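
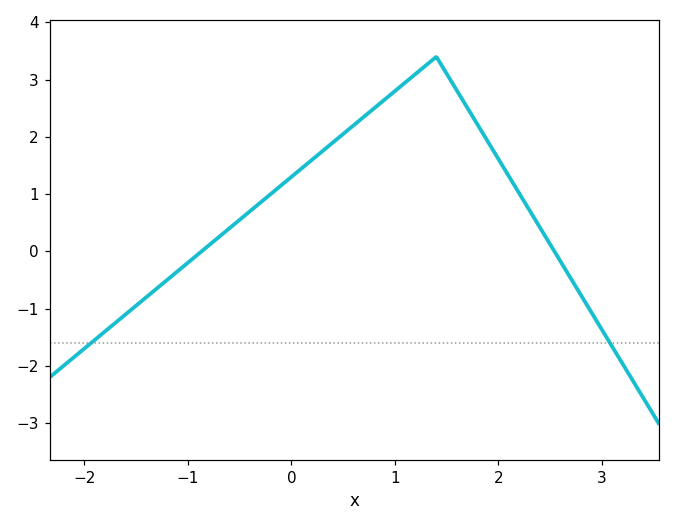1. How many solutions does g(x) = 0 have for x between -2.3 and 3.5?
2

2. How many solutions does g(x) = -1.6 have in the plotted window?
2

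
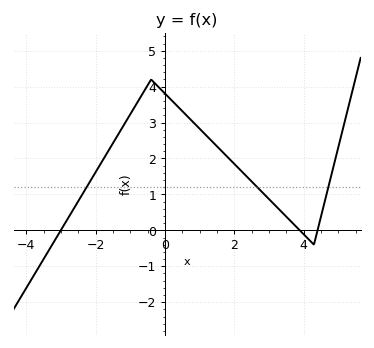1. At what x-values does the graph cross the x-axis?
-3.01, 3.89, 4.4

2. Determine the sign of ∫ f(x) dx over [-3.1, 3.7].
positive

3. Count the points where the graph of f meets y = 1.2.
3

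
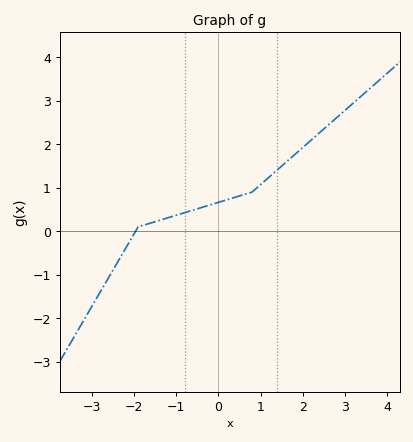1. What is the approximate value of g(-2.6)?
-1.1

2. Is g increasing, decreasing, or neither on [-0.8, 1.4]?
increasing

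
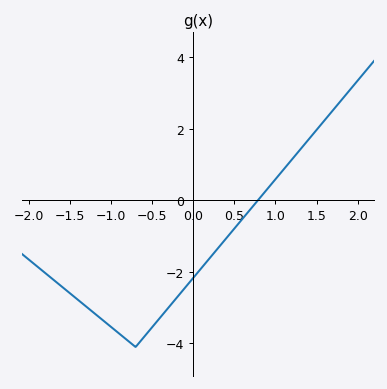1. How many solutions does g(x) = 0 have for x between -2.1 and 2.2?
1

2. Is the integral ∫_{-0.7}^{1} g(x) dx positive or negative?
negative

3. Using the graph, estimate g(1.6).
2.25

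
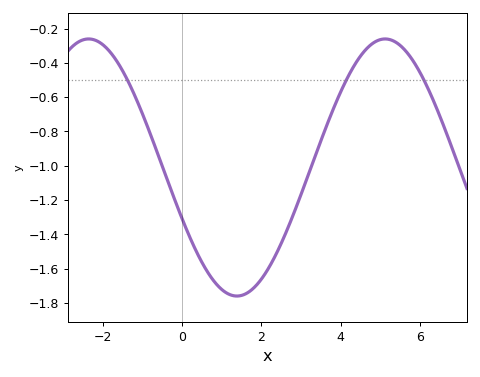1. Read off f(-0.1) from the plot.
-1.25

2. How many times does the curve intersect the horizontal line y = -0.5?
3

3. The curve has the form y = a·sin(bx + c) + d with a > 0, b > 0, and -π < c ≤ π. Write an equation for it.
y = 0.75sin(0.84x - 2.73) - 1.01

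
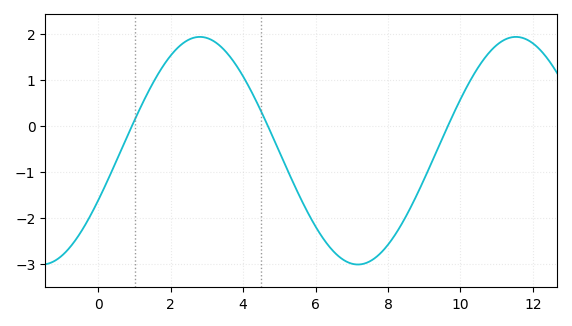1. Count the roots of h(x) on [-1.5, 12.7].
3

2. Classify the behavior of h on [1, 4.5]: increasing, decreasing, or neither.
neither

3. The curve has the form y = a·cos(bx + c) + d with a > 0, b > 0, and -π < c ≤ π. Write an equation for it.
y = 2.47cos(0.72x - 2) - 0.54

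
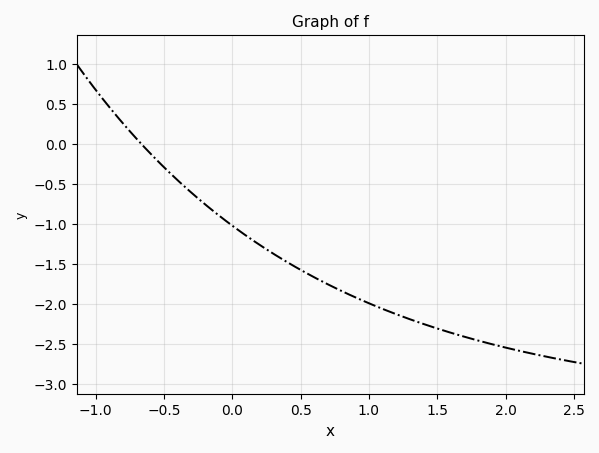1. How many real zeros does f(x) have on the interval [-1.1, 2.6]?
1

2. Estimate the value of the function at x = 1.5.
-2.3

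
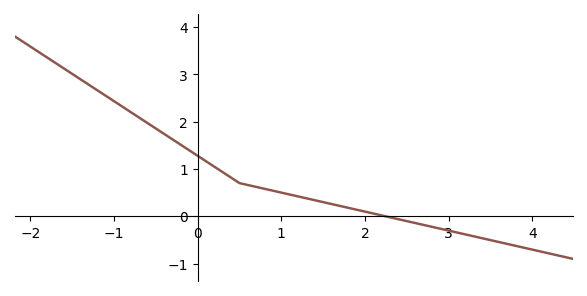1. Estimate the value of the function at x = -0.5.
1.9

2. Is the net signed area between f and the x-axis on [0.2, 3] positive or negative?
positive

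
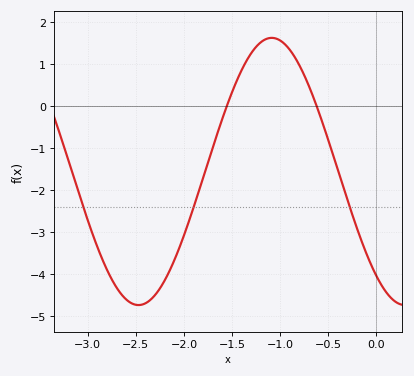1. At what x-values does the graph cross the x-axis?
-1.55, -0.622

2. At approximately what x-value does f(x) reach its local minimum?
-2.47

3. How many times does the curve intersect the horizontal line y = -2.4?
3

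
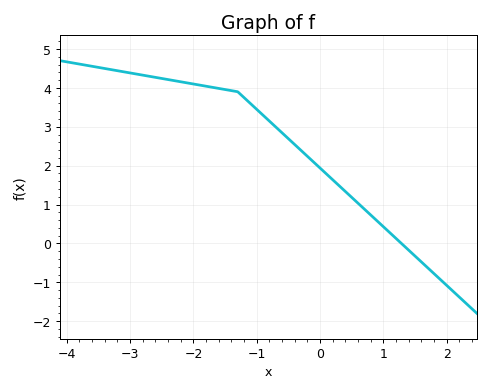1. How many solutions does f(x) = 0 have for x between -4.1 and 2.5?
1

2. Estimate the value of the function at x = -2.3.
4.2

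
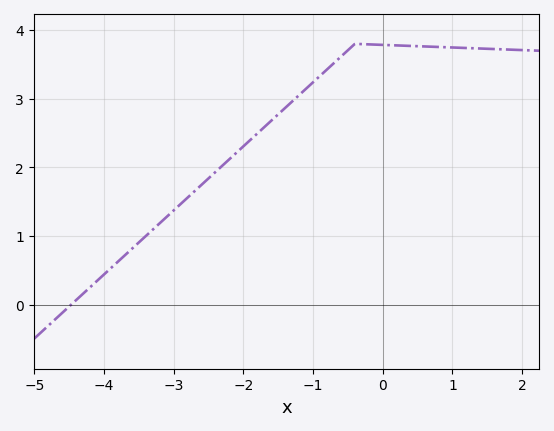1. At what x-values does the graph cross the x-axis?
-4.47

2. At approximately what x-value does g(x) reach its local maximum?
-0.397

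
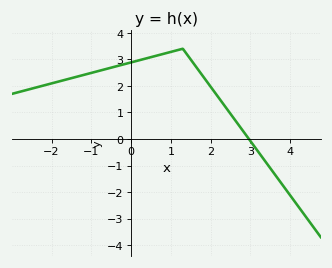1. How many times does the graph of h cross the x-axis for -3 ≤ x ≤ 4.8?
1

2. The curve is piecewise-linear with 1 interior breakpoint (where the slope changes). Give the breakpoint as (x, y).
(1.3, 3.4)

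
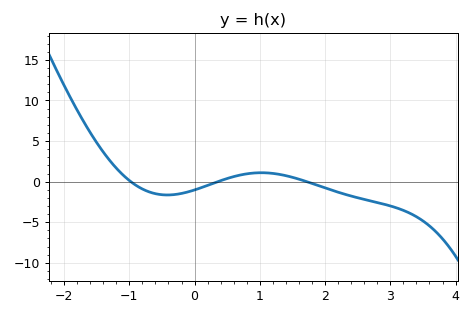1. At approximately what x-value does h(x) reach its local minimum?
-0.4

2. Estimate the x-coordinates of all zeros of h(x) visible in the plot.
-1, 0.4, 1.7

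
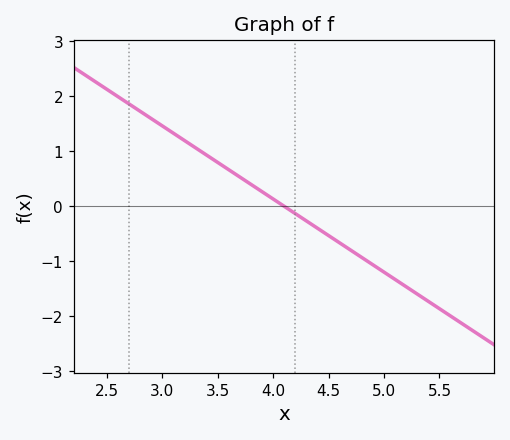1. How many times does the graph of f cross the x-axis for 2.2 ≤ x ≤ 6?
1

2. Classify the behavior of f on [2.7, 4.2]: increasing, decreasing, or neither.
decreasing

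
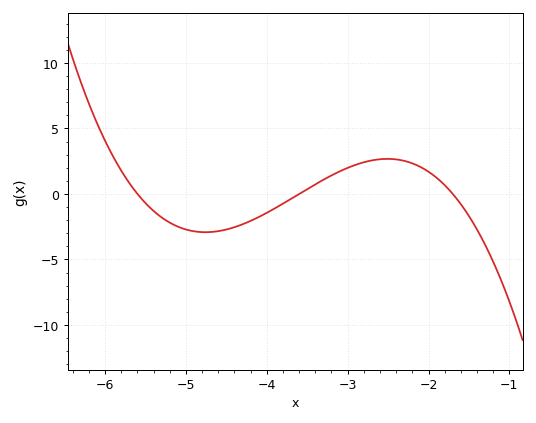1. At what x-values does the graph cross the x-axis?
-5.6, -3.6, -1.7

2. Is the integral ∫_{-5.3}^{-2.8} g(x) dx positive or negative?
negative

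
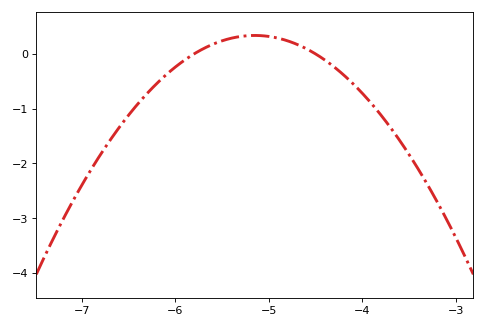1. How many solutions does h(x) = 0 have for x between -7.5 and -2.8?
2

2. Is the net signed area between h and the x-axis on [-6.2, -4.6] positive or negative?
positive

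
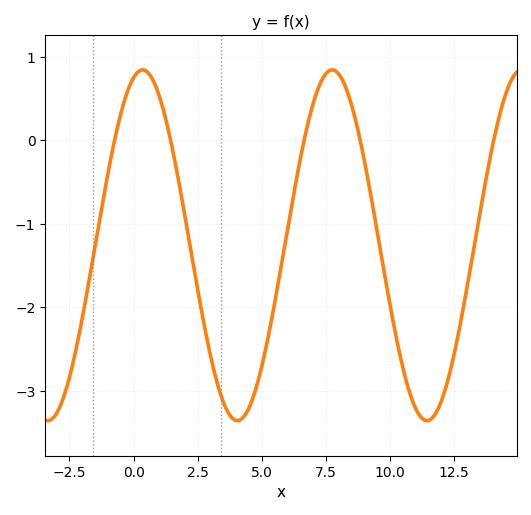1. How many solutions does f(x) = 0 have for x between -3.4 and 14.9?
5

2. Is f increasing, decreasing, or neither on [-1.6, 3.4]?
neither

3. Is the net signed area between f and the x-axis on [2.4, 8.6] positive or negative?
negative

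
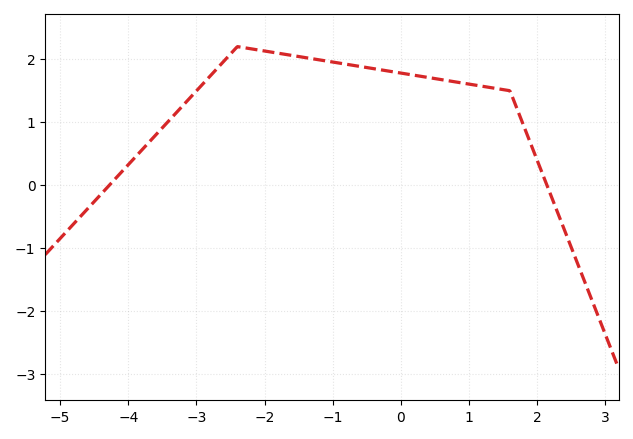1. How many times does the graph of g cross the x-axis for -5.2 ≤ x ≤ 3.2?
2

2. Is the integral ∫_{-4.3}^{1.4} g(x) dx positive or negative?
positive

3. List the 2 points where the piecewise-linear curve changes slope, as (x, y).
(-2.4, 2.2); (1.6, 1.5)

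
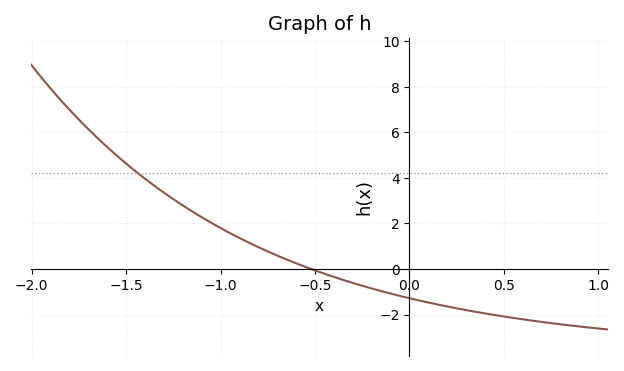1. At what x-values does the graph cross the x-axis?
-0.5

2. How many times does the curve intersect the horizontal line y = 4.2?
1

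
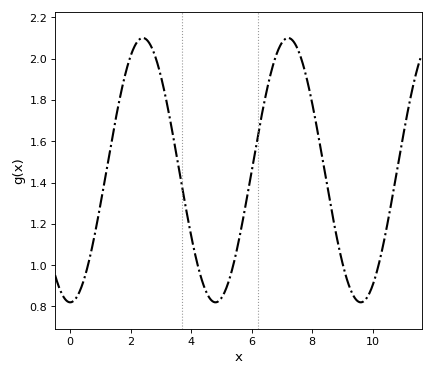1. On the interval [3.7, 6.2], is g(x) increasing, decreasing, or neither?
neither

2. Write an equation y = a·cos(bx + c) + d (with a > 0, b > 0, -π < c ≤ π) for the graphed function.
y = 0.64cos(1.3x + 3.1) + 1.46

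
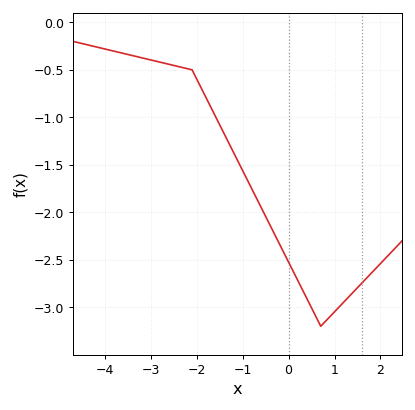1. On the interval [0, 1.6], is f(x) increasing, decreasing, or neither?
neither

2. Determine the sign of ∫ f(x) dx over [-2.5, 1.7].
negative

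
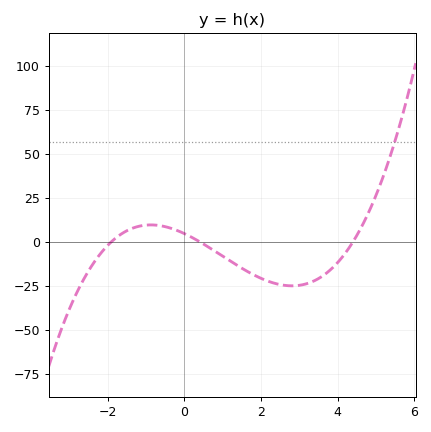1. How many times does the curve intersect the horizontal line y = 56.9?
1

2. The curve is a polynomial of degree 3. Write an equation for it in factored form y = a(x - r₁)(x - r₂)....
y = 1.39(x + 1.9)(x - 0.4)(x - 4.4)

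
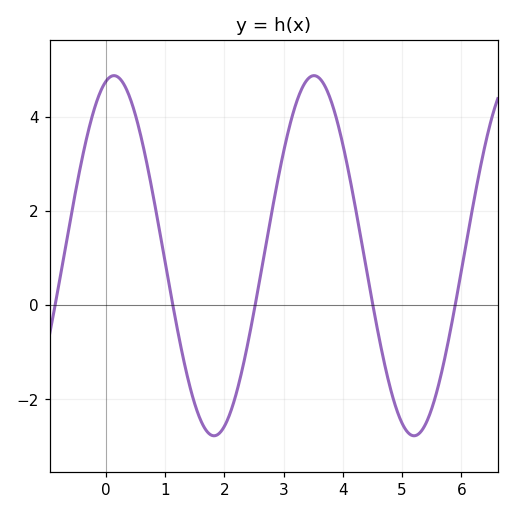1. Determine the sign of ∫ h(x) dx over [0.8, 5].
positive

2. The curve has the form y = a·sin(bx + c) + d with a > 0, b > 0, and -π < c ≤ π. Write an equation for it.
y = 3.82sin(1.86x + 1.32) + 1.05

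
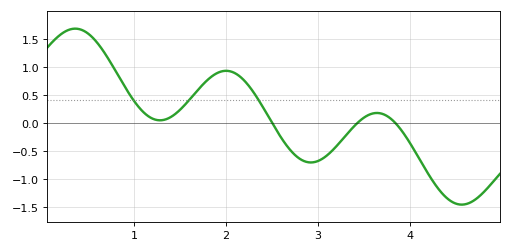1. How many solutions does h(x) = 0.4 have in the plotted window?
3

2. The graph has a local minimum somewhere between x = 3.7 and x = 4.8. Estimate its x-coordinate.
4.56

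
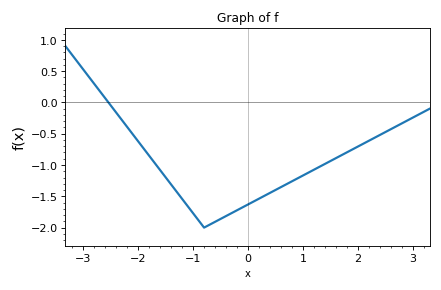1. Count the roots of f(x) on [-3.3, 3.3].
1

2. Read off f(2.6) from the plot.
-0.45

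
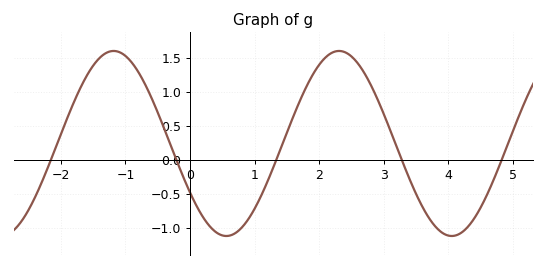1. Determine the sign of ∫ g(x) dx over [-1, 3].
positive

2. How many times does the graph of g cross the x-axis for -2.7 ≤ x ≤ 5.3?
5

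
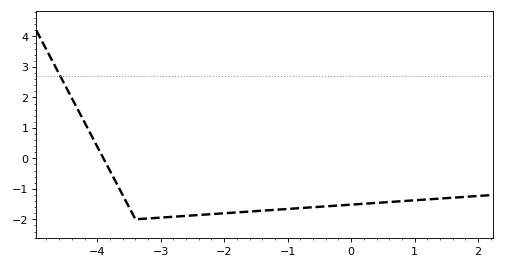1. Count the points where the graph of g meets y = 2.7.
1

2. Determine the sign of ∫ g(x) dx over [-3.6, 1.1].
negative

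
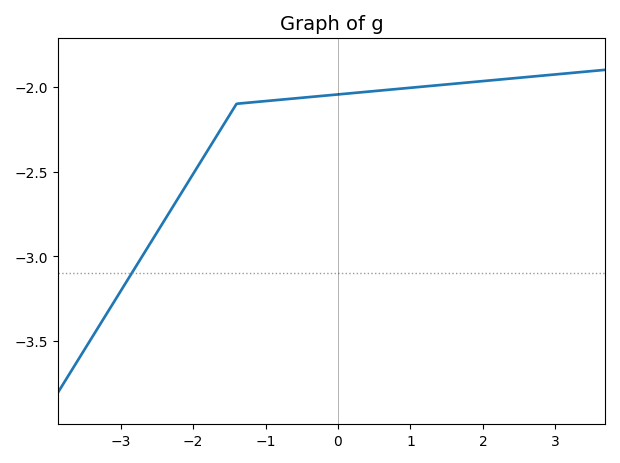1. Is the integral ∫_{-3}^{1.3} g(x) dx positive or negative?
negative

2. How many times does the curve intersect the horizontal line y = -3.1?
1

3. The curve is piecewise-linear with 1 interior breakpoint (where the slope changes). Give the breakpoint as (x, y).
(-1.4, -2.1)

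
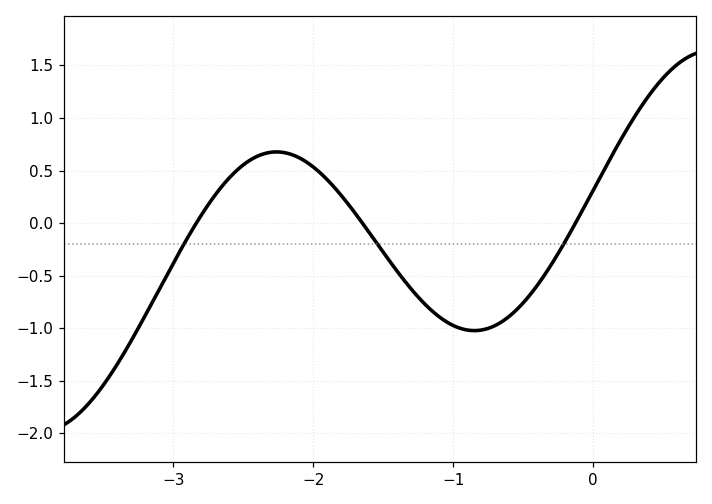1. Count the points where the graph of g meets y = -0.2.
3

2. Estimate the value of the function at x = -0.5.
-0.75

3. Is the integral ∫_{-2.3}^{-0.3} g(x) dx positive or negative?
negative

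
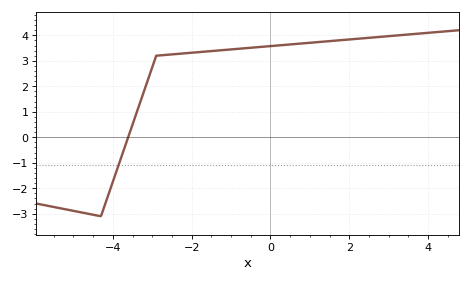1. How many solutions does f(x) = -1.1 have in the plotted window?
1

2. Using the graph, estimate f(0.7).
3.67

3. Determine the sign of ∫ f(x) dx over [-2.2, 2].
positive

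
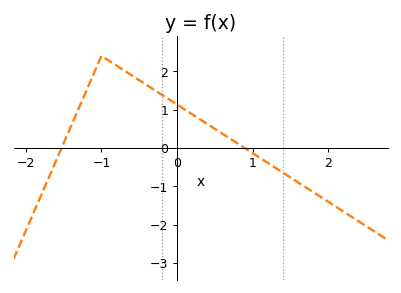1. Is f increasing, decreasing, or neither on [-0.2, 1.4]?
decreasing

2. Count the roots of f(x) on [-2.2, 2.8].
2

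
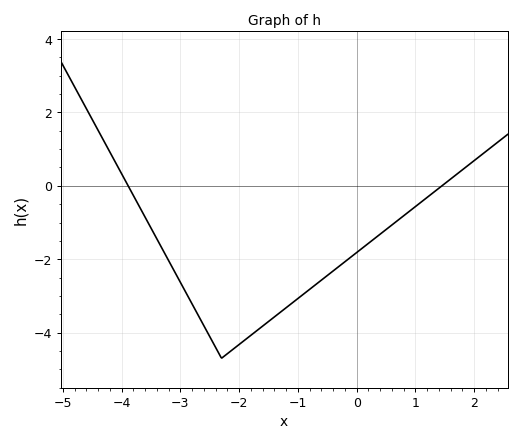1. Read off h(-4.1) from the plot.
0.627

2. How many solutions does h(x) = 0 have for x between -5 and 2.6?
2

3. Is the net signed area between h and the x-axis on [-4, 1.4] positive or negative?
negative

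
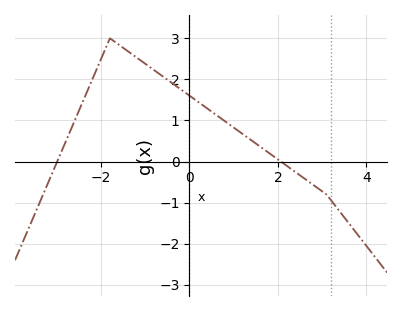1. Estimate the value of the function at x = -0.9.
2.3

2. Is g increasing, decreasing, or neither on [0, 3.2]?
decreasing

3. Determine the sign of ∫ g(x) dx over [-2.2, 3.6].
positive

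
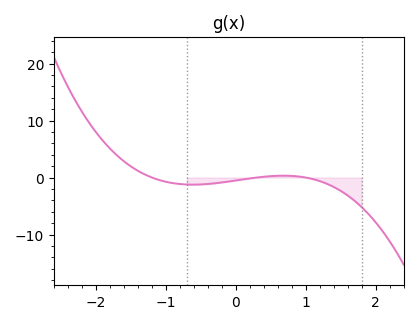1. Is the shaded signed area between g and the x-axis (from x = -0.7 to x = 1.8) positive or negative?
negative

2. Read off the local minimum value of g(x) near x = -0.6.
-1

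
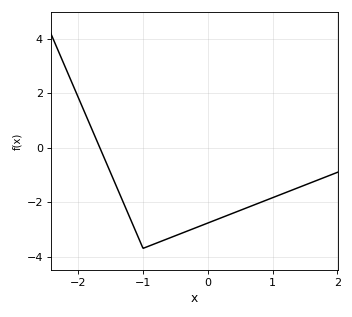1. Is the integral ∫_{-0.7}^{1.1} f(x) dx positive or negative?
negative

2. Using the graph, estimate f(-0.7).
-3.42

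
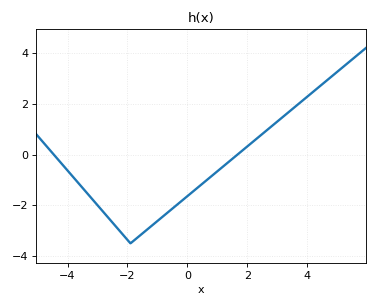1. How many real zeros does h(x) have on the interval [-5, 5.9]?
2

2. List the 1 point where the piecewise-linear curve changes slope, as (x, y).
(-1.9, -3.5)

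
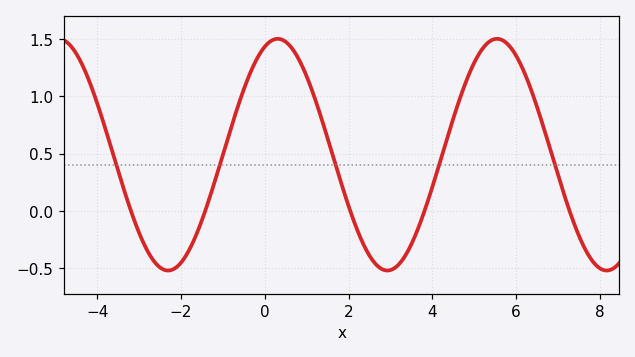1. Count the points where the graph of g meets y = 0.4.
5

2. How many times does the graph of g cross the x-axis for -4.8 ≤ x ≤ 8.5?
5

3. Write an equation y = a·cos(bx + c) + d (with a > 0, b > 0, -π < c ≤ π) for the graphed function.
y = 1.01cos(1.2x - 0.37) + 0.49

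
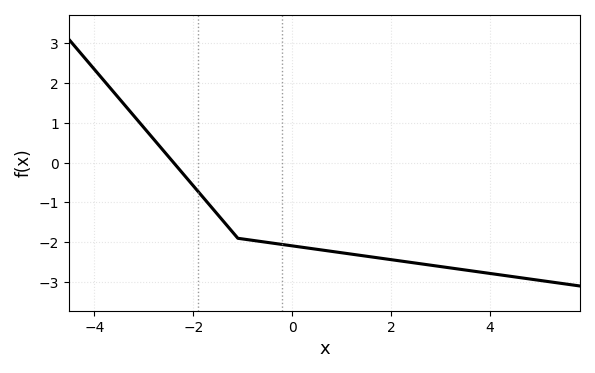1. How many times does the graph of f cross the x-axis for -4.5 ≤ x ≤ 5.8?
1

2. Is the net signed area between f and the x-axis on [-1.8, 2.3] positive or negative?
negative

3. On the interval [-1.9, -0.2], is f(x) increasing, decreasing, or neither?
decreasing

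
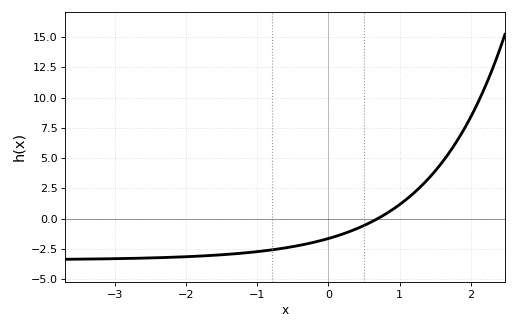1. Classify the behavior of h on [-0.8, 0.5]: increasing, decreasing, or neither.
increasing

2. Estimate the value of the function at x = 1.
1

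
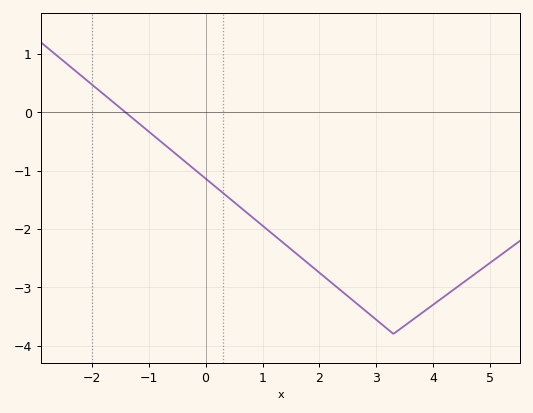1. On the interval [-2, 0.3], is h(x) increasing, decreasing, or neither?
decreasing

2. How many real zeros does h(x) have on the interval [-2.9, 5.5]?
1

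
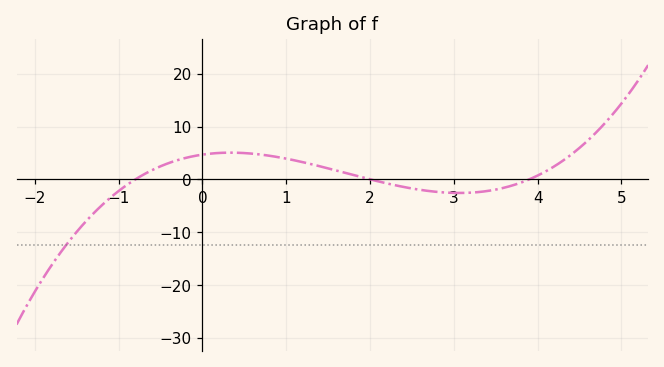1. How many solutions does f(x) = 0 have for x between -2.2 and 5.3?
3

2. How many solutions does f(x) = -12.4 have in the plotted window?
1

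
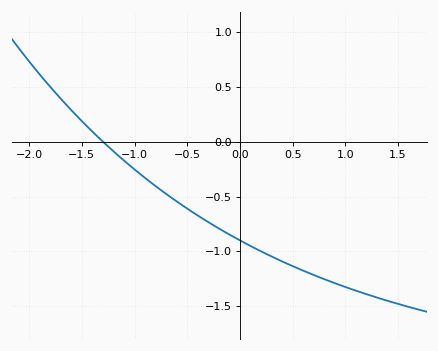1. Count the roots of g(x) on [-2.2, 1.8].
1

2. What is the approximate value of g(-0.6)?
-0.545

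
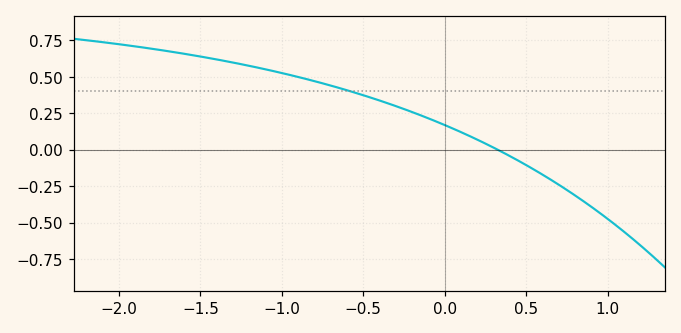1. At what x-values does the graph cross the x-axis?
0.35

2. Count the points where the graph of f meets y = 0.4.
1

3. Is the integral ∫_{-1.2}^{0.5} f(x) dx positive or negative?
positive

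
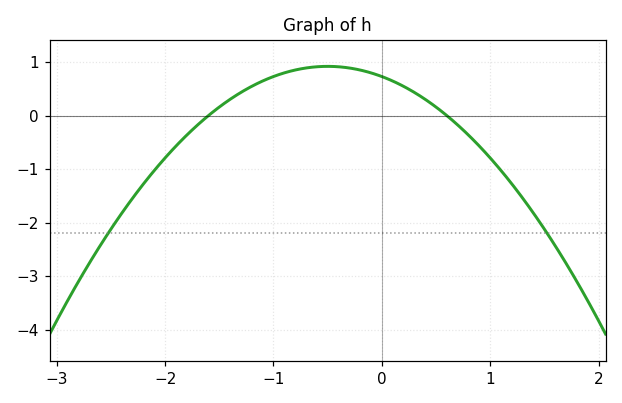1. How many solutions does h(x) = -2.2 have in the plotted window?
2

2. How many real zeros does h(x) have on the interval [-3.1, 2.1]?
2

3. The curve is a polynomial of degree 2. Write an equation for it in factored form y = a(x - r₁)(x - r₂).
y = -0.76(x + 1.6)(x - 0.6)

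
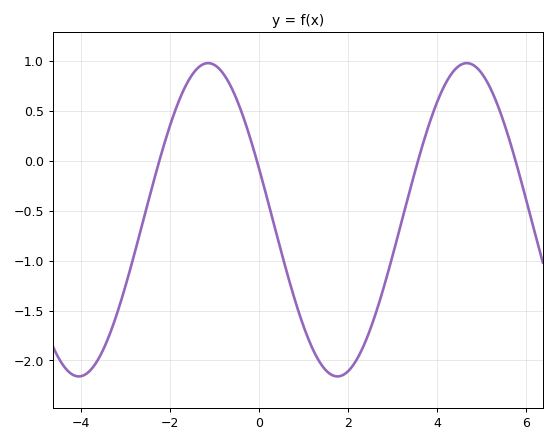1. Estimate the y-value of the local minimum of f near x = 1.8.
-2.15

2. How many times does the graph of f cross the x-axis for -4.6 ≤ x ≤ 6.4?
4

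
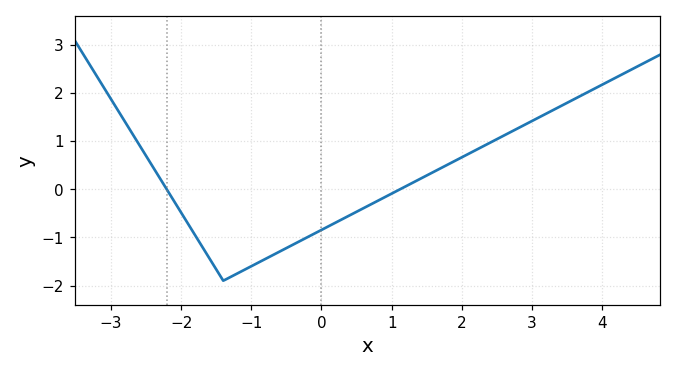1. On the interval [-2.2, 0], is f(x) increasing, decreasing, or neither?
neither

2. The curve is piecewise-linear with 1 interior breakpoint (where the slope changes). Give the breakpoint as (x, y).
(-1.4, -1.9)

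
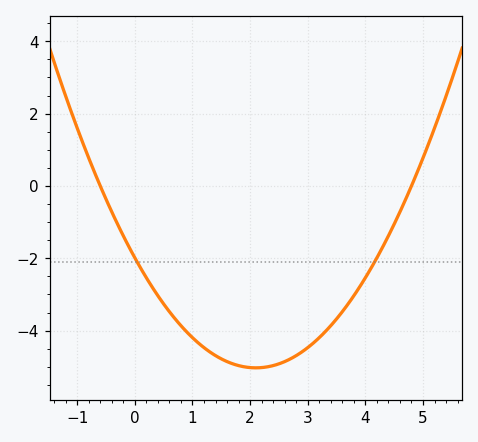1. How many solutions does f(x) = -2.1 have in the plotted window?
2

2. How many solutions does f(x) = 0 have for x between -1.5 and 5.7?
2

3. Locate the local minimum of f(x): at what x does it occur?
2.1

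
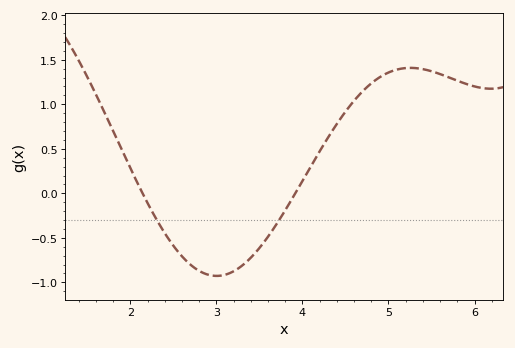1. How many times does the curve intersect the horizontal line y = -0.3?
2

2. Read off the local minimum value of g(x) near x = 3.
-0.928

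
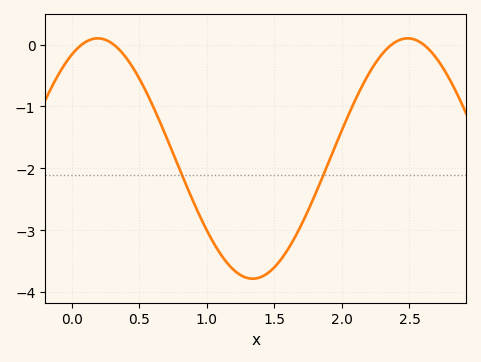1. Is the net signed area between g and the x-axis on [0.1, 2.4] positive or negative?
negative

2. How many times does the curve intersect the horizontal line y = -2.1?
2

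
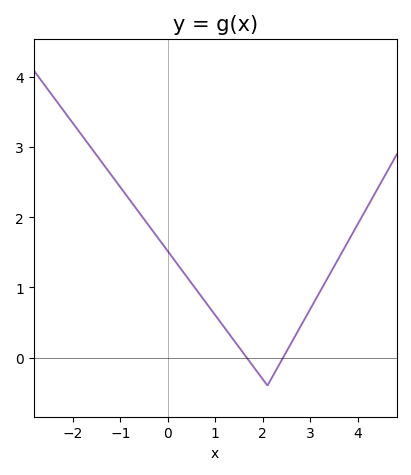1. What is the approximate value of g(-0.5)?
1.97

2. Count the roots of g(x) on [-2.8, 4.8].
2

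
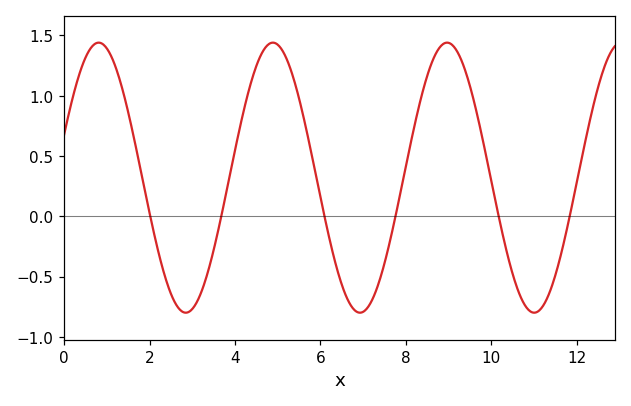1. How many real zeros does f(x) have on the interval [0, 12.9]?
6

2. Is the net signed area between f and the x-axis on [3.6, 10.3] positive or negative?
positive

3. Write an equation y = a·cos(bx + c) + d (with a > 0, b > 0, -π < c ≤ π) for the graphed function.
y = 1.12cos(1.5x - 1.2) + 0.32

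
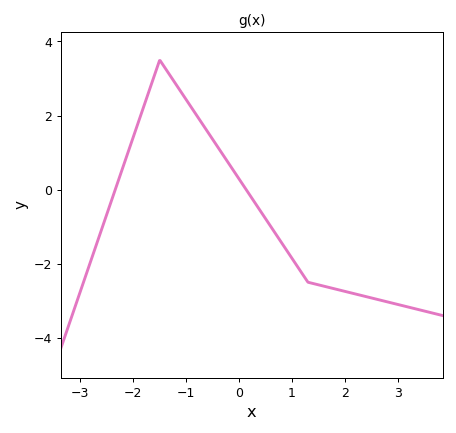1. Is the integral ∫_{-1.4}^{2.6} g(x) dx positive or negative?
negative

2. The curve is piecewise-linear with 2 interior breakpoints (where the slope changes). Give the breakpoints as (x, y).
(-1.5, 3.5); (1.3, -2.5)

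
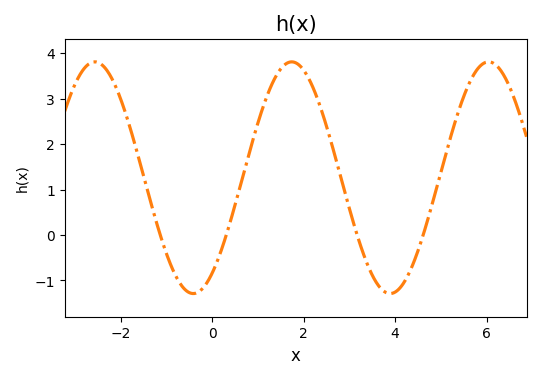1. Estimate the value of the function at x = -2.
3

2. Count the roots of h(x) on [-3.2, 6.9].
4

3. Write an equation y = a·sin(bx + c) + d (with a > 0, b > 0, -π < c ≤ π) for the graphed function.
y = 2.55sin(1.5x - 0.97) + 1.26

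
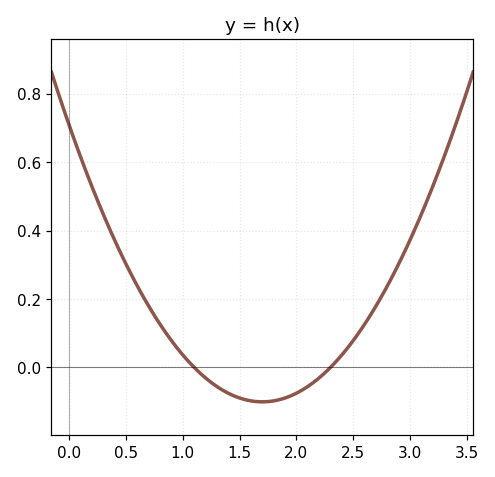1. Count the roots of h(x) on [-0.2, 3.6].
2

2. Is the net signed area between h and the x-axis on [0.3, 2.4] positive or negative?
positive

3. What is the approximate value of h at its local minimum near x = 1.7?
-0.1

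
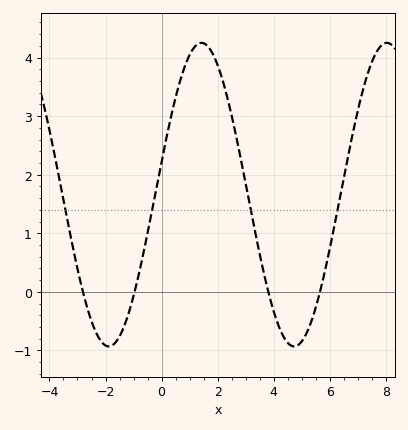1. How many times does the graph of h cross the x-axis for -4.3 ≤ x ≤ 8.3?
4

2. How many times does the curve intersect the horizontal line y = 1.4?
4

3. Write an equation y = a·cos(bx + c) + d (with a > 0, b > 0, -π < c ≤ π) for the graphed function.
y = 2.59cos(0.95x - 1.4) + 1.66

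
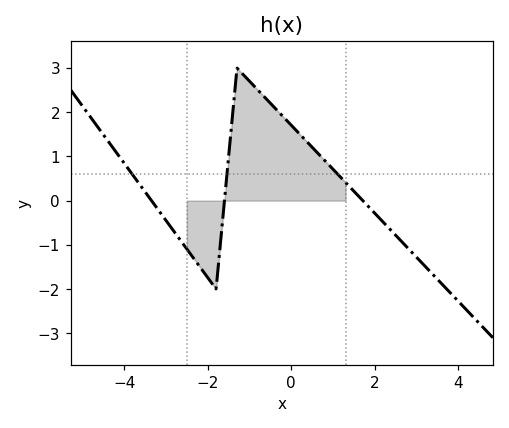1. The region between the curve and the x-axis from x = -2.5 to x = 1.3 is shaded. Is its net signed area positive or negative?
positive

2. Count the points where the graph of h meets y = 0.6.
3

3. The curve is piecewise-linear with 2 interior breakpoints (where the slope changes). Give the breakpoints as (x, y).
(-1.8, -2); (-1.3, 3)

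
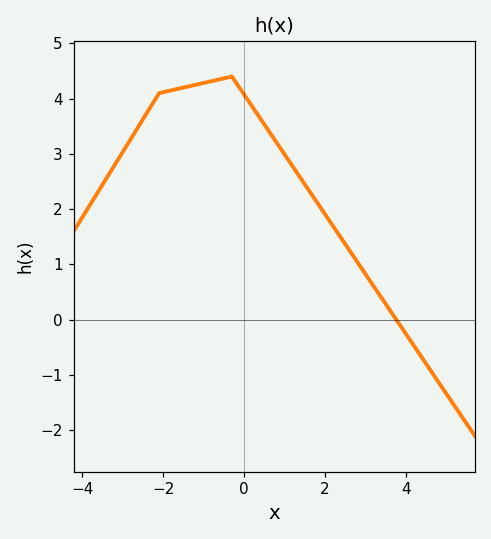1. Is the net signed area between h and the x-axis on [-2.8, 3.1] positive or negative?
positive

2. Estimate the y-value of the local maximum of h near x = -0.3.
4.4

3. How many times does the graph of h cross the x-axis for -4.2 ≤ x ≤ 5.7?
1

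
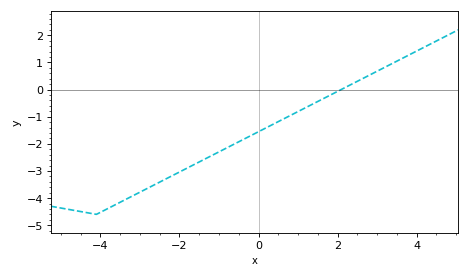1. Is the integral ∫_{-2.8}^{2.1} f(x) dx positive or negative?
negative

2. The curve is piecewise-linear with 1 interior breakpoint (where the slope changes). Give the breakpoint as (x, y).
(-4.1, -4.6)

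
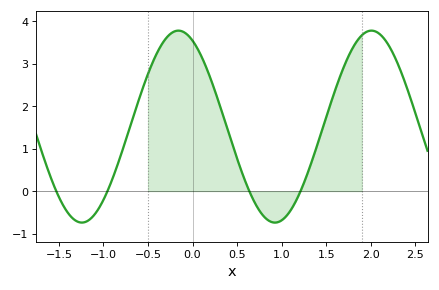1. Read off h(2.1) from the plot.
3.7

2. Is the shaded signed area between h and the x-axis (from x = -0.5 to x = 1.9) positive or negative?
positive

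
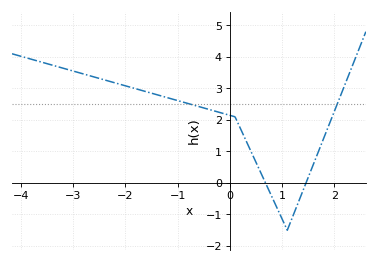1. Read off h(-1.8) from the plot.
3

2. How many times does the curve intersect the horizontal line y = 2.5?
2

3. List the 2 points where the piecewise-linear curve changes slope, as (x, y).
(0.1, 2.1); (1.1, -1.5)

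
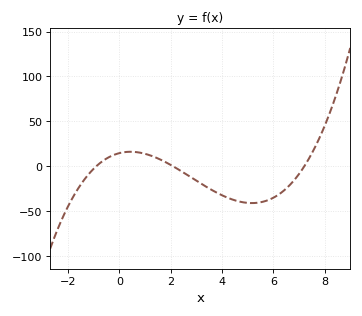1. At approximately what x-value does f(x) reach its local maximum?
0.4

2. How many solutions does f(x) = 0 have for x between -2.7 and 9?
3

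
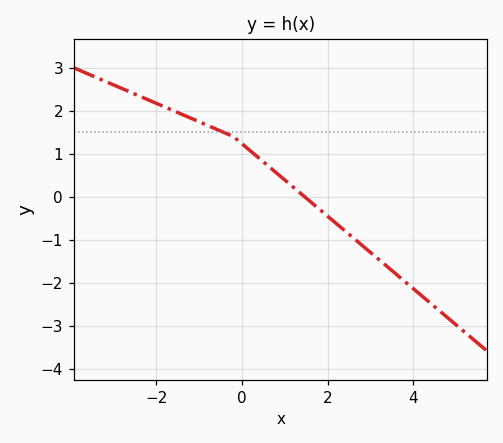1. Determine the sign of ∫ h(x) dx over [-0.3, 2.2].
positive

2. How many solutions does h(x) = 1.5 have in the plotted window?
1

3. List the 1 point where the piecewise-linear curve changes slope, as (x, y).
(-0.2, 1.4)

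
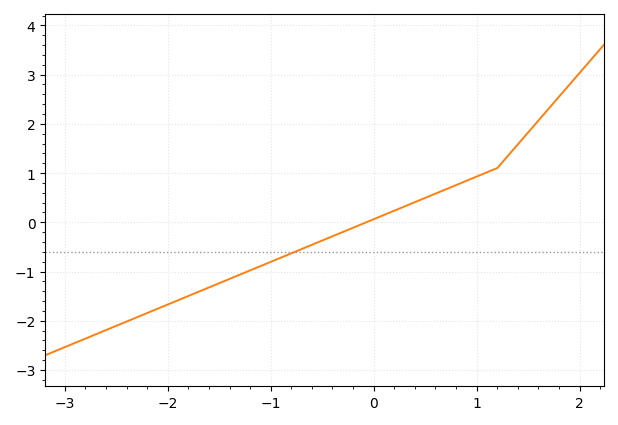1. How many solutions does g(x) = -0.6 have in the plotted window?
1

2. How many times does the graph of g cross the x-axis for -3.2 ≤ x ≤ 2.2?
1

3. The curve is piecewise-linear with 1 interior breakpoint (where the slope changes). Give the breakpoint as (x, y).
(1.2, 1.1)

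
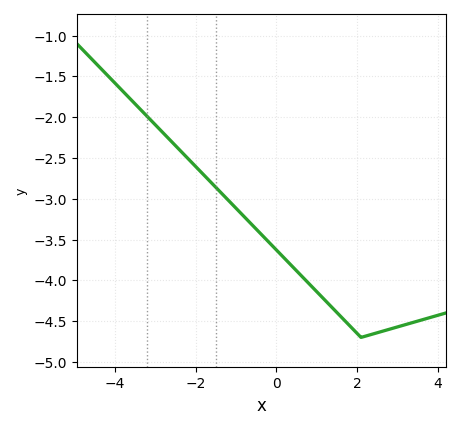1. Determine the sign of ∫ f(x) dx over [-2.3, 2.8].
negative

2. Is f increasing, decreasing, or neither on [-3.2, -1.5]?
decreasing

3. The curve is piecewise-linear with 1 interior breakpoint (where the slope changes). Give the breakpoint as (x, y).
(2.1, -4.7)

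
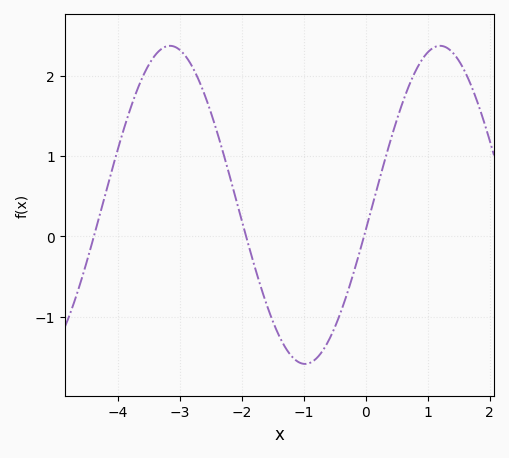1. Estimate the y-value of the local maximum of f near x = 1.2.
2.4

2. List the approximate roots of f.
-4.4, -1.9, 0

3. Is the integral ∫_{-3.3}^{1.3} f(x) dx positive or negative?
positive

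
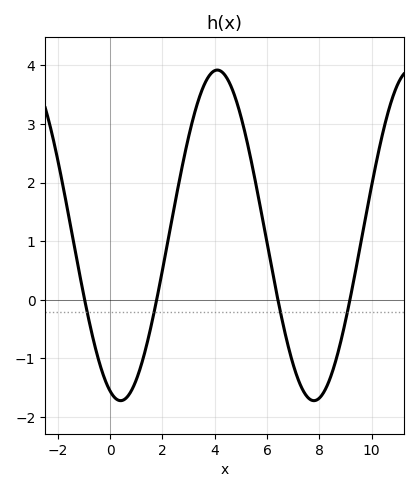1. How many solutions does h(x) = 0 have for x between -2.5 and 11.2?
4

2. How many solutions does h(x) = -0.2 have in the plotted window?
4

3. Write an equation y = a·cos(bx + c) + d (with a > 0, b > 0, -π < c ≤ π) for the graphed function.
y = 2.82cos(0.85x + 2.8) + 1.1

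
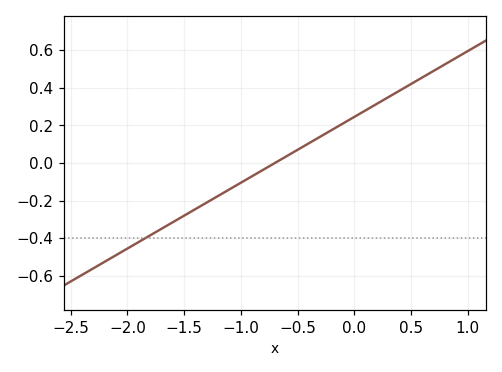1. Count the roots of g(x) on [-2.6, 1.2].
1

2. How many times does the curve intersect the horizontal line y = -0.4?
1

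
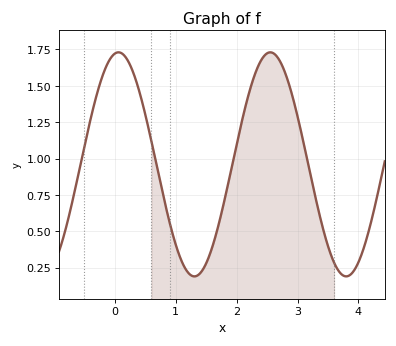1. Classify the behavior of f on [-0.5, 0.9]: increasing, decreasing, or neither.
neither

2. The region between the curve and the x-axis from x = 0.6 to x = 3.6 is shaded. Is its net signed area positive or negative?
positive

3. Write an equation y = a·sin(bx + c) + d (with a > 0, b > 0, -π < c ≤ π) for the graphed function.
y = 0.77sin(2.5x + 1.4) + 0.96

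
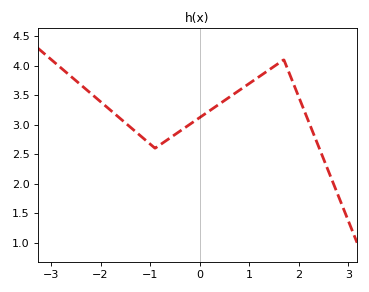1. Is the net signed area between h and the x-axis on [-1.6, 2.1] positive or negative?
positive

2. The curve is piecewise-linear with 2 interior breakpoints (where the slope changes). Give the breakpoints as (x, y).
(-0.9, 2.6); (1.7, 4.1)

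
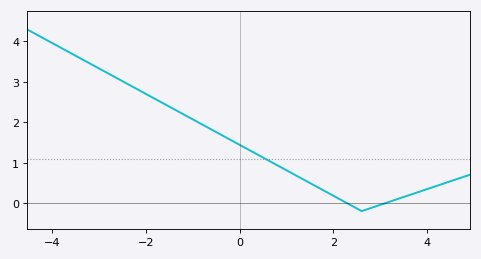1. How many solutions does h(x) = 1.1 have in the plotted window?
1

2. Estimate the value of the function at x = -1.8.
2.6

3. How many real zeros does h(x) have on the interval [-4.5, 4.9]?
2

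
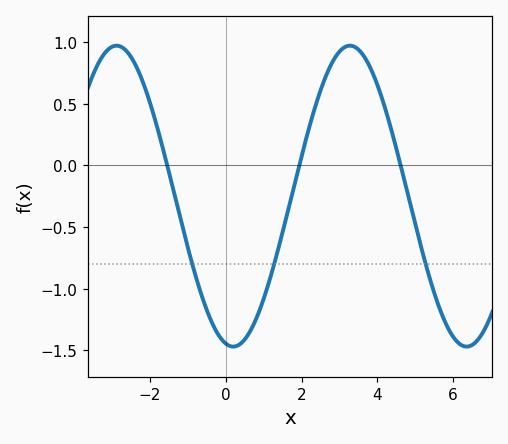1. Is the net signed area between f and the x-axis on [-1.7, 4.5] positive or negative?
negative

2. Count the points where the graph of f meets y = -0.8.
3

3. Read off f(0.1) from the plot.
-1.45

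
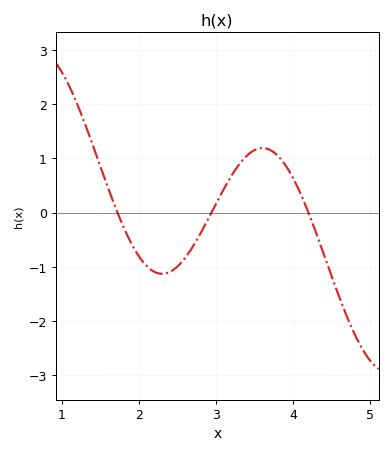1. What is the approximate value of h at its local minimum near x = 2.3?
-1.13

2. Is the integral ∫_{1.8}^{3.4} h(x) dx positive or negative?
negative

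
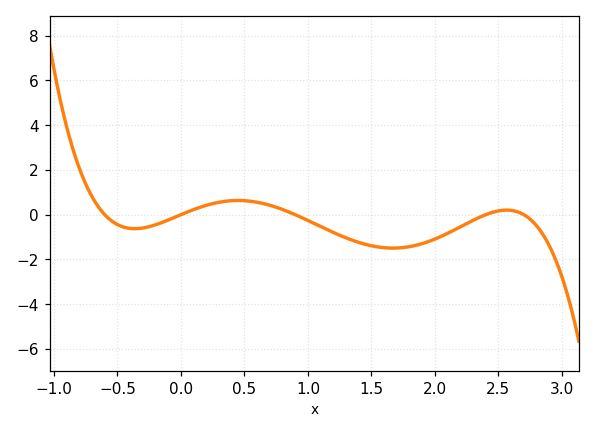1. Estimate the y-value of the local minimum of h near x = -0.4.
-0.625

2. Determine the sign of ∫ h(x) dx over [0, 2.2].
negative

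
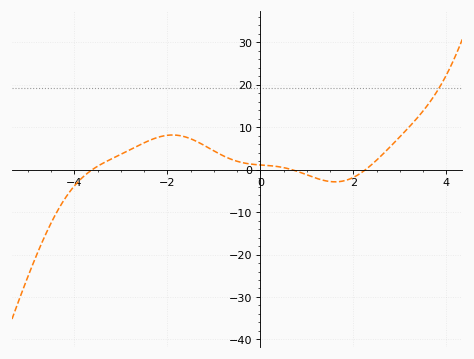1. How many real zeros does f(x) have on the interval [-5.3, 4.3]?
3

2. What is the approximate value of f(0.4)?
1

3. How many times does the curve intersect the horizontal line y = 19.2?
1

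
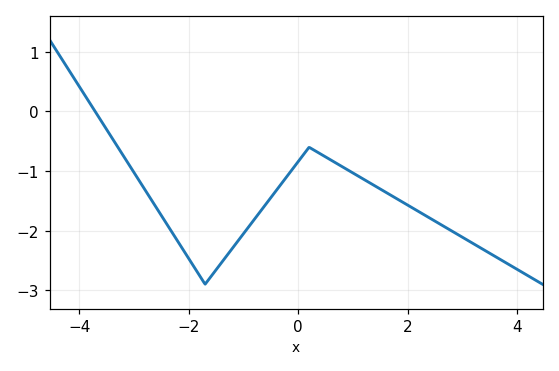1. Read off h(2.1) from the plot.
-1.62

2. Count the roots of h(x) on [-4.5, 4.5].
1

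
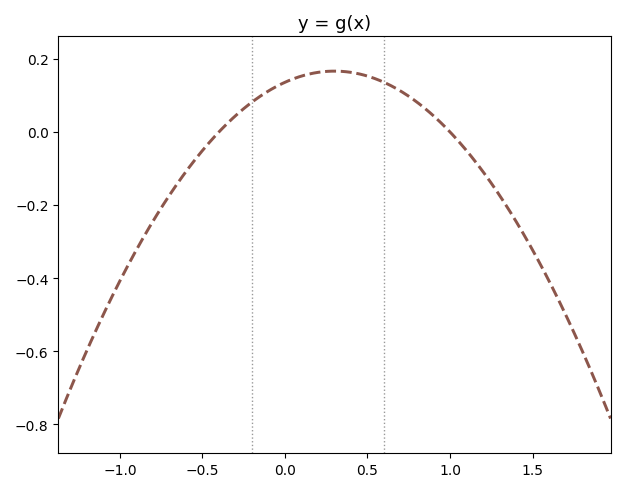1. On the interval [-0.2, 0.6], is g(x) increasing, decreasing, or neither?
neither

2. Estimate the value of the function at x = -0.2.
0.082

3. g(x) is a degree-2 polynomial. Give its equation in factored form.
y = -0.34(x + 0.4)(x - 1)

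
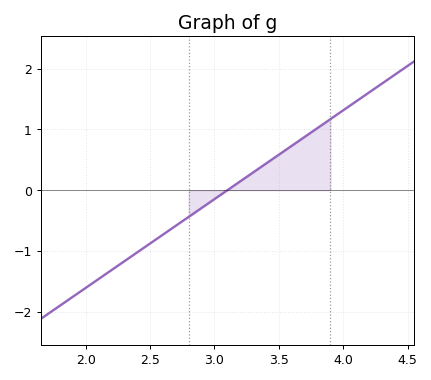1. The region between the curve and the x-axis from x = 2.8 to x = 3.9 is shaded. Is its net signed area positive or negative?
positive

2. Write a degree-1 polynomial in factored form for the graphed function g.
y = 1.46(x - 3.1)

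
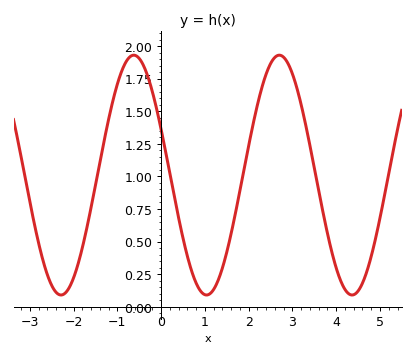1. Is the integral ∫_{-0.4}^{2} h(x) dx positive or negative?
positive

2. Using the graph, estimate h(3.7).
0.7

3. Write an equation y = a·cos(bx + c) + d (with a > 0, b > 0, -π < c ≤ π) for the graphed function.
y = 0.92cos(1.9x + 1.2) + 1.01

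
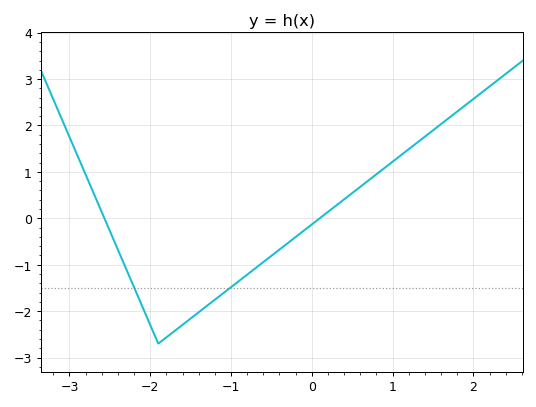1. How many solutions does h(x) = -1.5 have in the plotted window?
2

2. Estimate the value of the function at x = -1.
-1.48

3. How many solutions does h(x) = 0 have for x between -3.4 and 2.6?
2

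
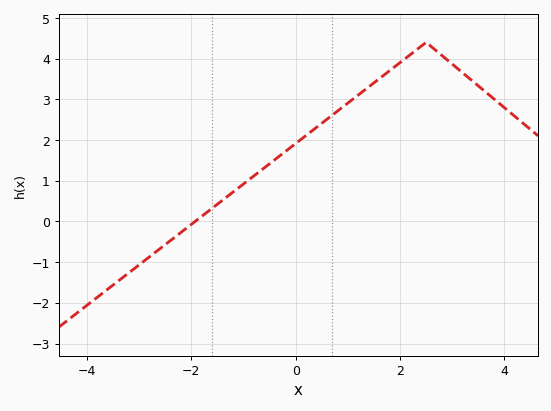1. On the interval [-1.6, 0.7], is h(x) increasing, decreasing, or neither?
increasing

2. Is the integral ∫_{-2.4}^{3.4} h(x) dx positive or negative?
positive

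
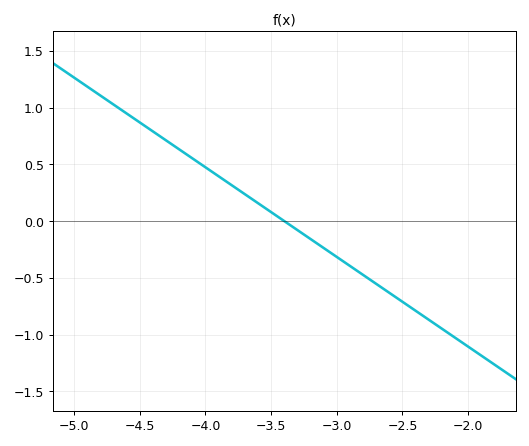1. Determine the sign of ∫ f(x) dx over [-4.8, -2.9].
positive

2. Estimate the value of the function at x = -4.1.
0.55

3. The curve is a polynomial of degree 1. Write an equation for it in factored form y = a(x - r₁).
y = -0.79(x + 3.4)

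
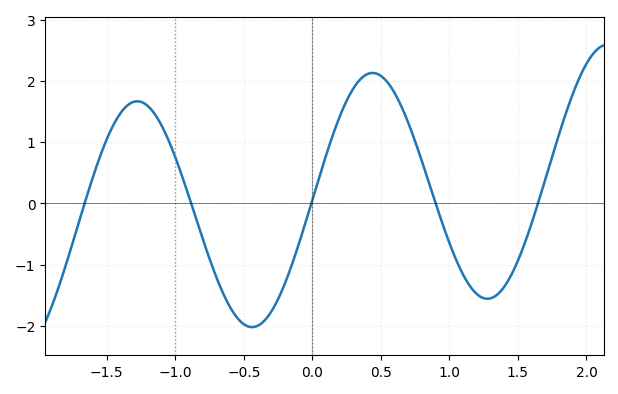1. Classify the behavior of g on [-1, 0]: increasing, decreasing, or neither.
neither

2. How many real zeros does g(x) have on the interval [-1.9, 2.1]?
5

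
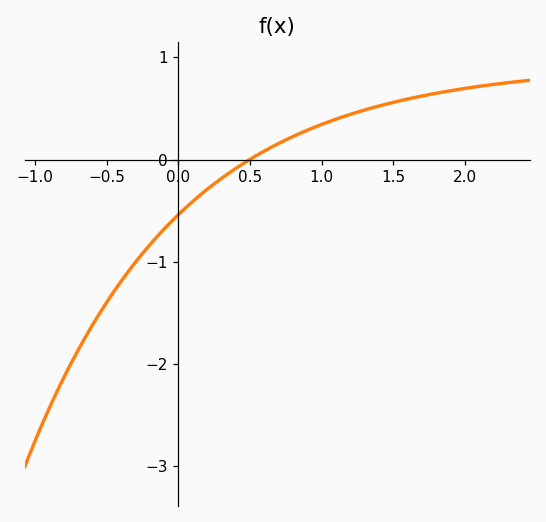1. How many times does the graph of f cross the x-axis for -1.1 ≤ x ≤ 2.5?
1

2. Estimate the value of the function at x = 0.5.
0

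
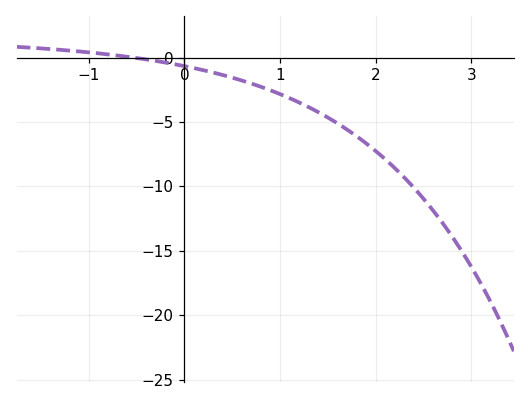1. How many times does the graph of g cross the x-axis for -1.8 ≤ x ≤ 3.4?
1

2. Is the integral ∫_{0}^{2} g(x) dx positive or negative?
negative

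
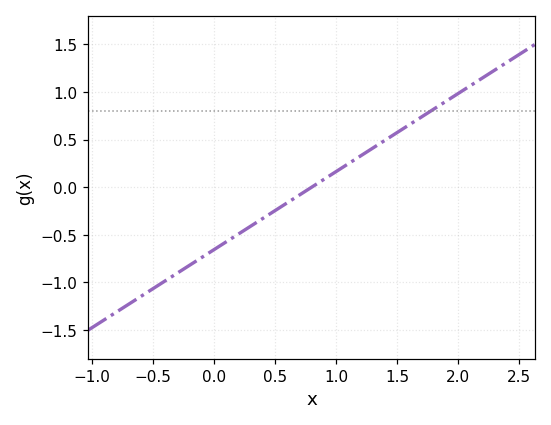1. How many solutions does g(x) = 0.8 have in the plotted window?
1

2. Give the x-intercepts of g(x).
0.8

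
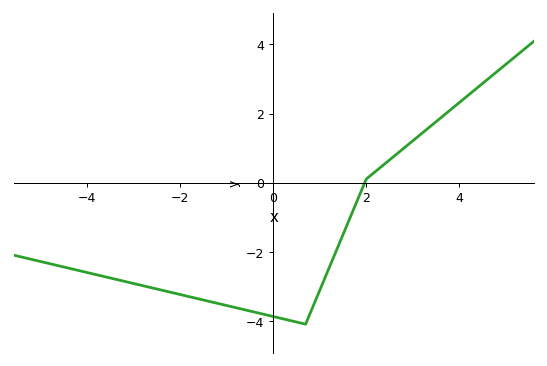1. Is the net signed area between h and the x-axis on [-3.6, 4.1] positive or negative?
negative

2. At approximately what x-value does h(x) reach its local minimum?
0.695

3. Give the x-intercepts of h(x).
1.97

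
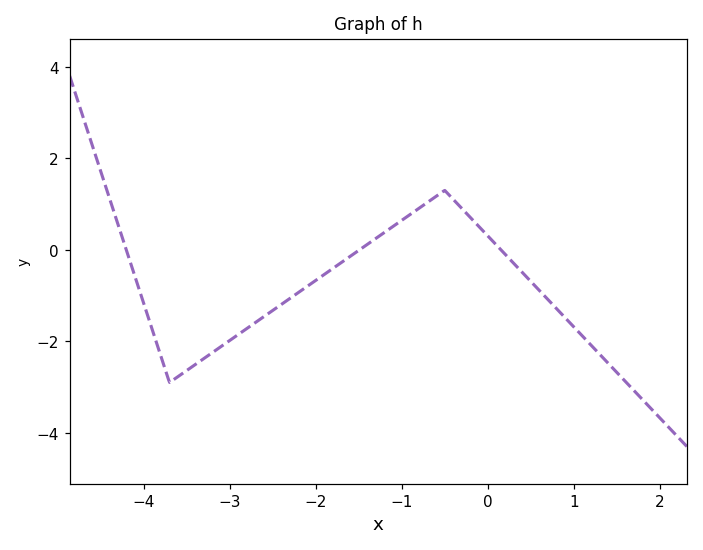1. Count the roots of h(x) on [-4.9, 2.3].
3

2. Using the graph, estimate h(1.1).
-1.8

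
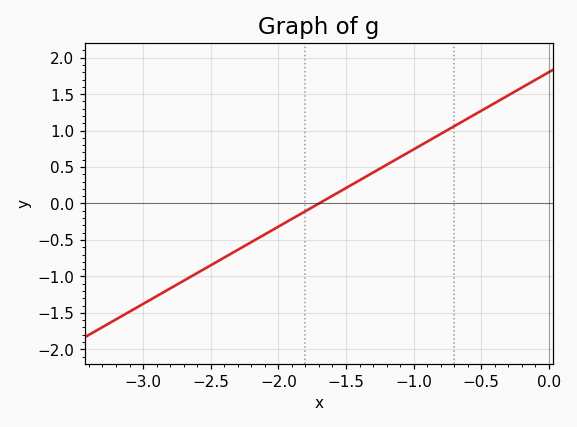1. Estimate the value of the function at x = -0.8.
0.954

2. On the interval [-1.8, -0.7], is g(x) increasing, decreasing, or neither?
increasing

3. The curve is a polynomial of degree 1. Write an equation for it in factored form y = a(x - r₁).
y = 1.06(x + 1.7)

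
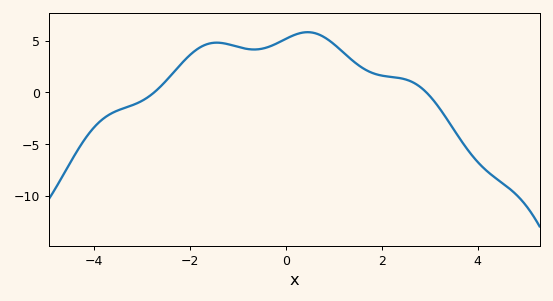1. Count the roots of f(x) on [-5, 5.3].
2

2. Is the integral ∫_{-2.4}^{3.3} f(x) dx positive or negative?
positive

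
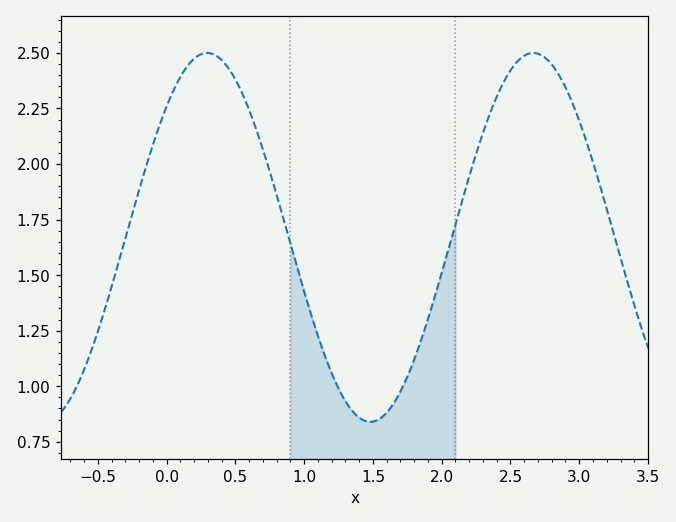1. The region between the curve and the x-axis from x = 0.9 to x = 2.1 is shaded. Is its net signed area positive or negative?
positive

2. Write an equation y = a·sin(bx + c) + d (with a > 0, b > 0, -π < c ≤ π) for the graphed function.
y = 0.83sin(2.6x + 0.79) + 1.67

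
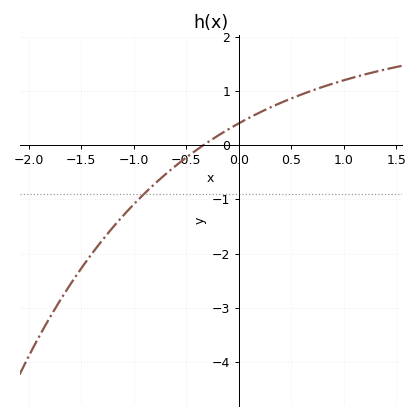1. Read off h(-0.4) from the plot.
-0.087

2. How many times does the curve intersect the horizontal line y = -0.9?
1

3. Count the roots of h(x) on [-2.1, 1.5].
1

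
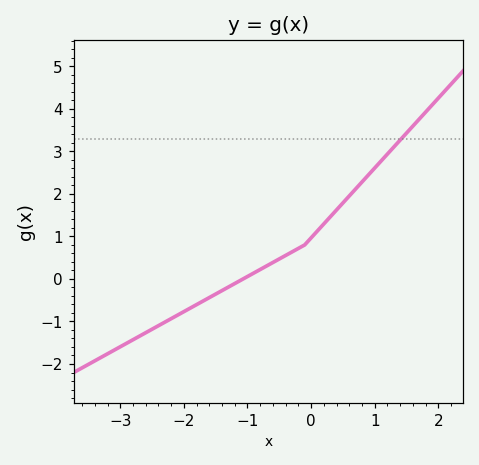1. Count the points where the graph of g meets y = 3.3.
1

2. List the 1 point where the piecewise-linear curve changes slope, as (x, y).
(-0.1, 0.8)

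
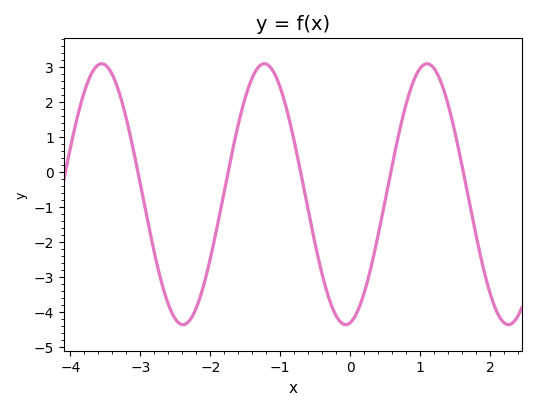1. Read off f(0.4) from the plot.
-1.8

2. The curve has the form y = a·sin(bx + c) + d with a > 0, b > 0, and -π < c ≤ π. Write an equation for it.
y = 3.73sin(2.7x - 1.4) - 0.64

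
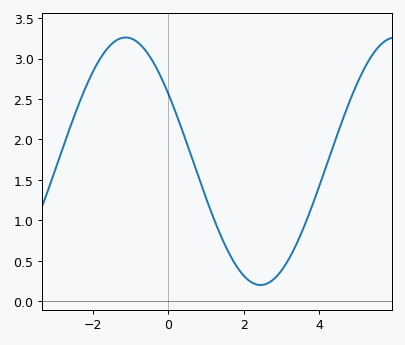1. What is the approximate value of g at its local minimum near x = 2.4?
0.2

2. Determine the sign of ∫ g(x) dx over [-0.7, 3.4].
positive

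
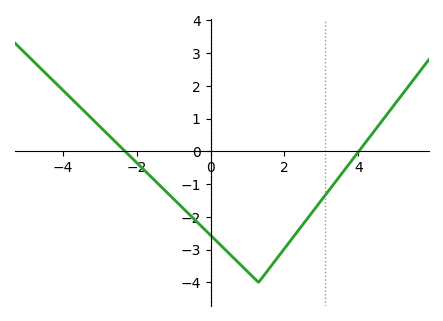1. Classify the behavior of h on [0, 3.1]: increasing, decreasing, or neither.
neither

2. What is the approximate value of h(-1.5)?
-0.9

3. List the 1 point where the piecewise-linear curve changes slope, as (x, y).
(1.3, -4)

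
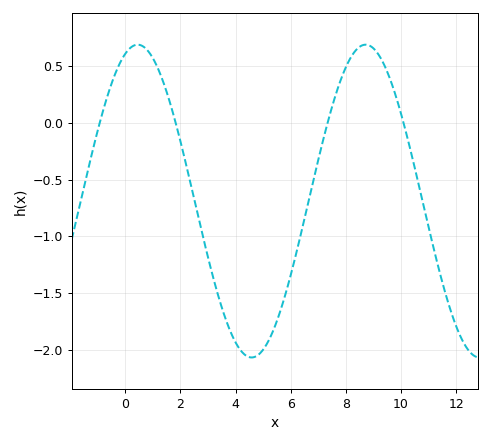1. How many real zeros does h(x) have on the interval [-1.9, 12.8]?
4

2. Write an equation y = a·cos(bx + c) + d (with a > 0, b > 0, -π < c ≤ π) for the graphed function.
y = 1.38cos(0.76x - 0.34) - 0.69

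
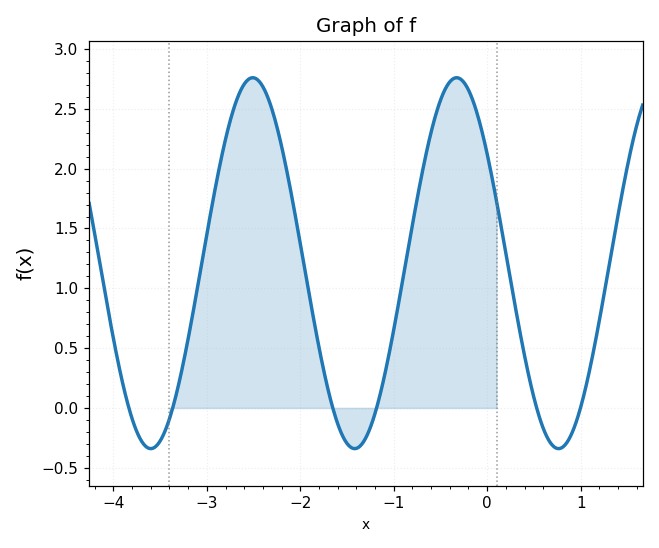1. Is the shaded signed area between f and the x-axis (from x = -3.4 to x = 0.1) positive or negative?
positive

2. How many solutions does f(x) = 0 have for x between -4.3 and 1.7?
6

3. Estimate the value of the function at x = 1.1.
0.35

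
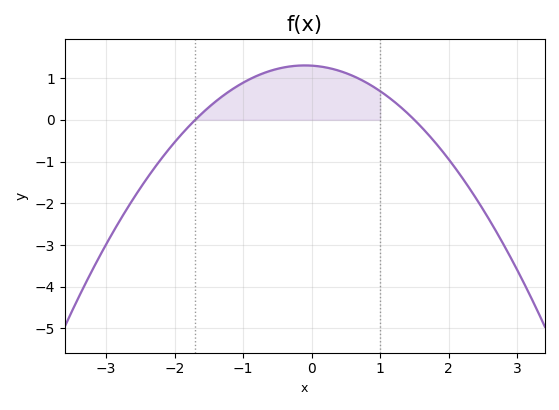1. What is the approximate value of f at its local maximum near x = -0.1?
1.31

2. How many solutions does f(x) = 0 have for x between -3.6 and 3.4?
2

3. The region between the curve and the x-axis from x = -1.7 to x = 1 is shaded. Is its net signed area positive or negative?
positive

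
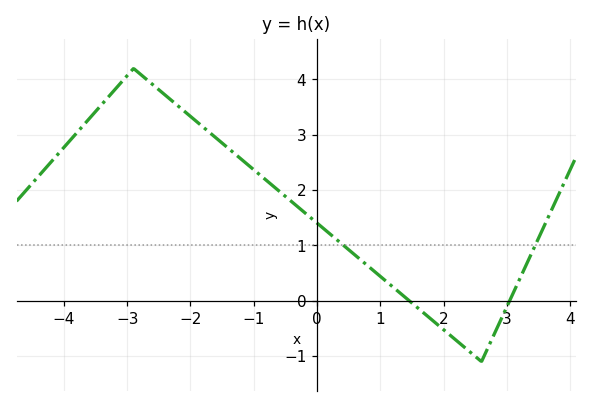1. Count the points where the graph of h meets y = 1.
2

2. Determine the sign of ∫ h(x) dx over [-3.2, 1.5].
positive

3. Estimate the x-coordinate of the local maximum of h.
-2.9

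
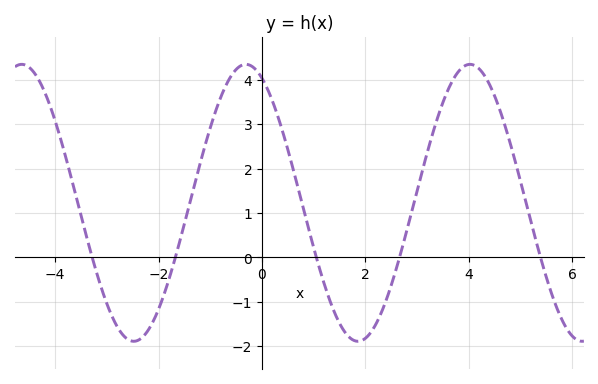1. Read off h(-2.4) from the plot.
-1.87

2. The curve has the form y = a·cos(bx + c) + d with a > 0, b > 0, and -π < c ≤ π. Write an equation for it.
y = 3.12cos(1.45x + 0.452) + 1.23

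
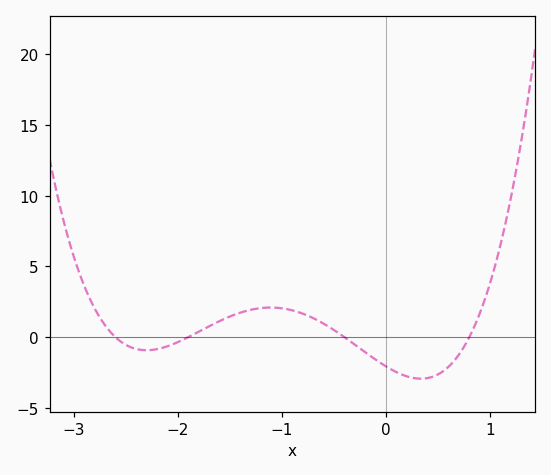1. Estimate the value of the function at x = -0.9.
1.89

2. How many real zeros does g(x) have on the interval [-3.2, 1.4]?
4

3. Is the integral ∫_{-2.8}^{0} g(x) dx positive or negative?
positive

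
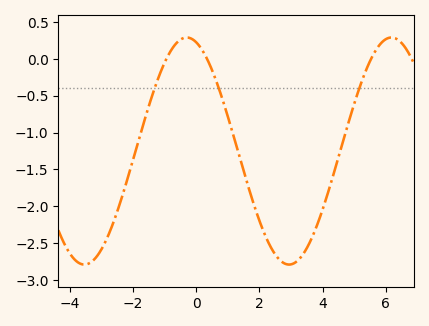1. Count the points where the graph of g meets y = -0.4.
3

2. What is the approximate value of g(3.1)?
-2.77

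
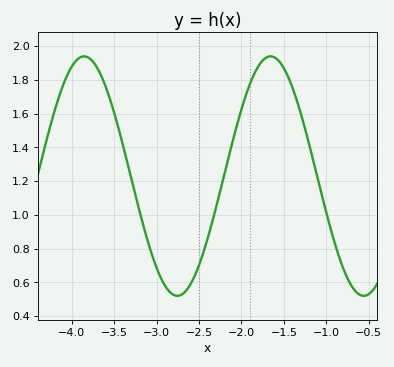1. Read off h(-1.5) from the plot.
1.87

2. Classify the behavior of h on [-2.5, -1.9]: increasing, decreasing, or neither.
increasing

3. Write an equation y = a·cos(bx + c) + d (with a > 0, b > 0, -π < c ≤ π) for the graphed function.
y = 0.71cos(2.86x - 1.54) + 1.23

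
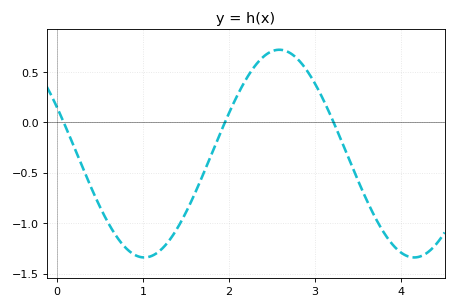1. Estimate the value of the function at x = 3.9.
-1.21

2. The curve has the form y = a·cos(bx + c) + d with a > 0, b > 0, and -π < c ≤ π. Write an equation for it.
y = 1.03cos(2x + 1.11) - 0.31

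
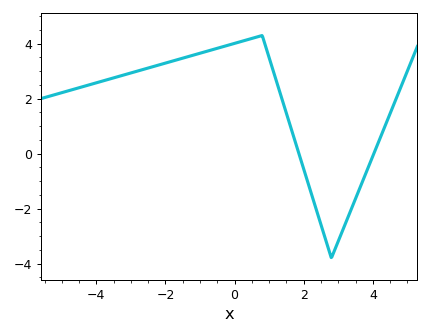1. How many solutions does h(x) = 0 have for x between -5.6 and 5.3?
2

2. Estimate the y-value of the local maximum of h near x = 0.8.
4.2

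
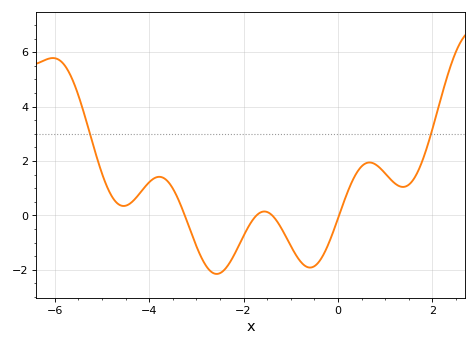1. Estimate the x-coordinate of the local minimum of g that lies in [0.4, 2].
1.38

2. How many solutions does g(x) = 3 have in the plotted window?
2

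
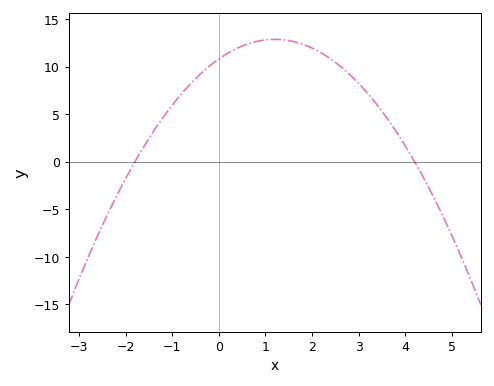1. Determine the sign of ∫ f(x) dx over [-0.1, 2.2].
positive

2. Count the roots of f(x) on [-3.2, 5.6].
2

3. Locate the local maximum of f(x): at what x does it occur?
1.2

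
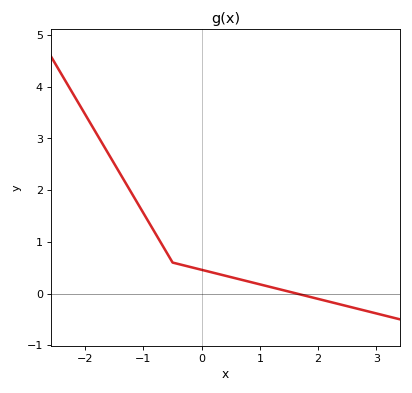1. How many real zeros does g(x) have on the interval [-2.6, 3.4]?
1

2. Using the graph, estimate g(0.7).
0.3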